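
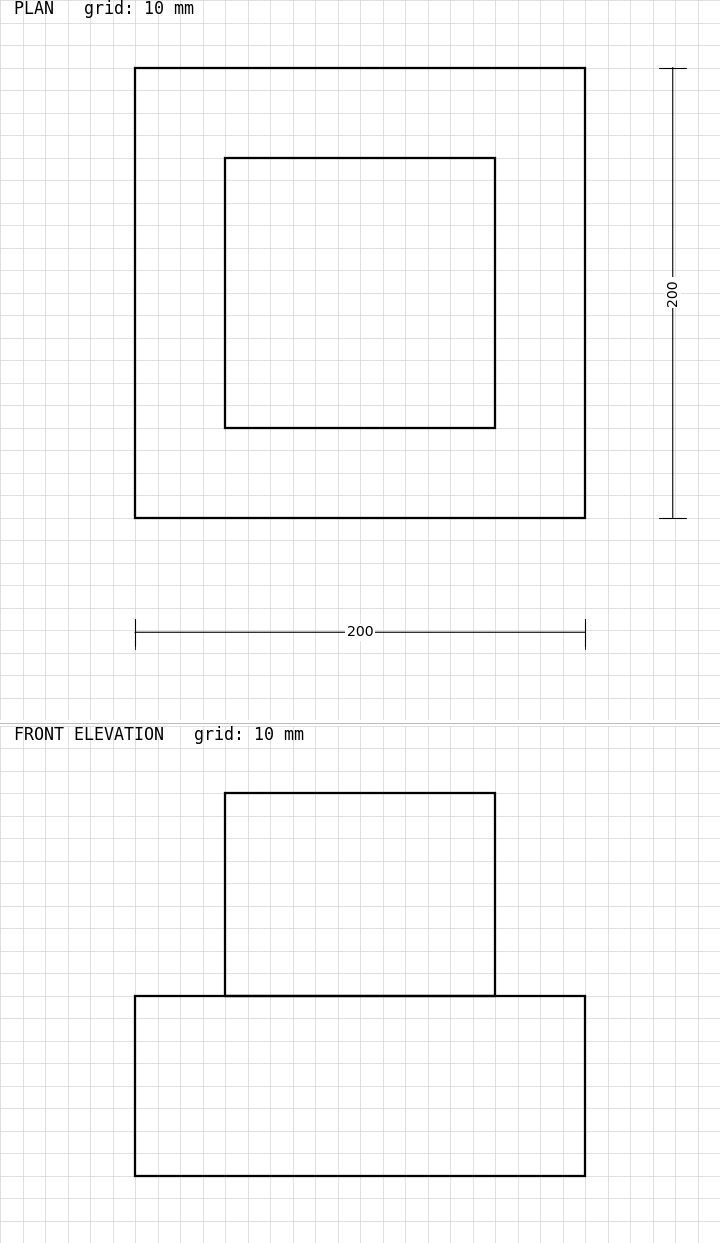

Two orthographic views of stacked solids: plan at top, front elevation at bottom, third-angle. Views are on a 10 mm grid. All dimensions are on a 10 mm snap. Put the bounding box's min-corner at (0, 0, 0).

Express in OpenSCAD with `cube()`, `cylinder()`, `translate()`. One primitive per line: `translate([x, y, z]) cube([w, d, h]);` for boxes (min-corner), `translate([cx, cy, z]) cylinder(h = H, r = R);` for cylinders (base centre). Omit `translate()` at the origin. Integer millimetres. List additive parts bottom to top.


cube([200, 200, 80]);
translate([40, 40, 80]) cube([120, 120, 90]);


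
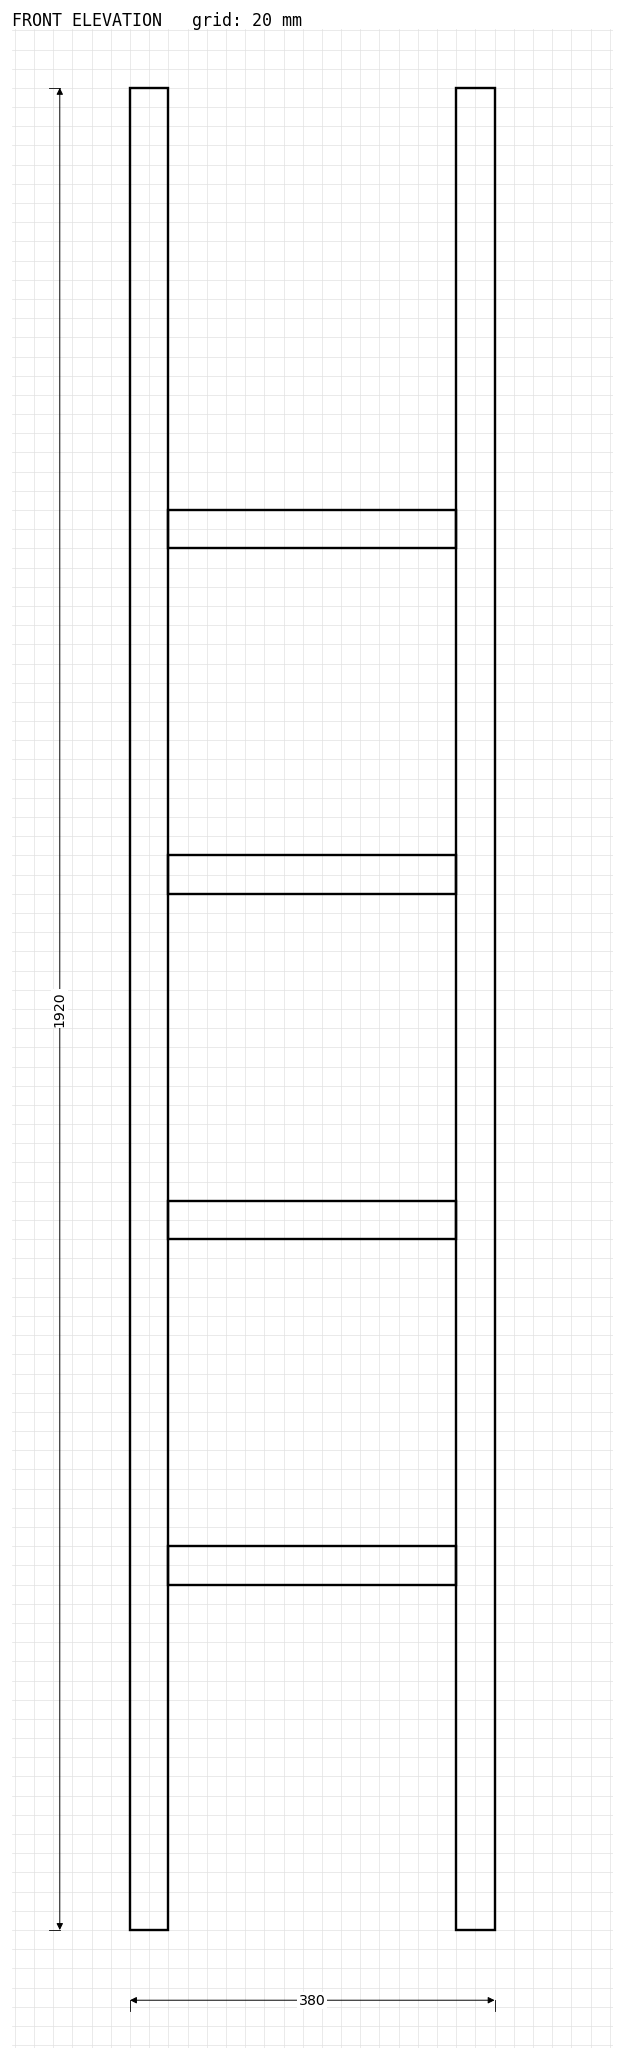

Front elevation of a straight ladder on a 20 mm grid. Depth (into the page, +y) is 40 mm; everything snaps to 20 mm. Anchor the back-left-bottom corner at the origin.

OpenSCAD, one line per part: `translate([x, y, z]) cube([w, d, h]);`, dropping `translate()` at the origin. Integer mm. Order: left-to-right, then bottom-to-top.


cube([40, 40, 1920]);
translate([40, 0, 360]) cube([300, 40, 40]);
translate([40, 0, 720]) cube([300, 40, 40]);
translate([40, 0, 1080]) cube([300, 40, 40]);
translate([40, 0, 1440]) cube([300, 40, 40]);
translate([340, 0, 0]) cube([40, 40, 1920]);


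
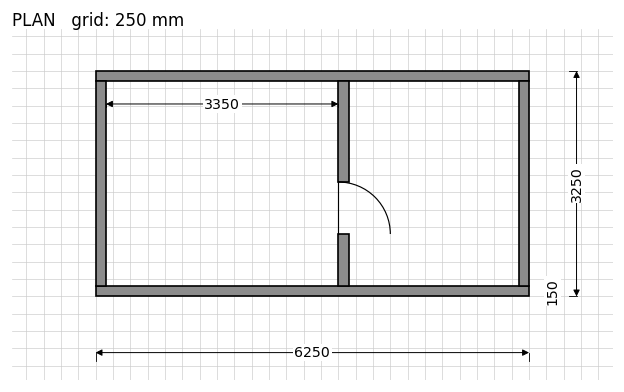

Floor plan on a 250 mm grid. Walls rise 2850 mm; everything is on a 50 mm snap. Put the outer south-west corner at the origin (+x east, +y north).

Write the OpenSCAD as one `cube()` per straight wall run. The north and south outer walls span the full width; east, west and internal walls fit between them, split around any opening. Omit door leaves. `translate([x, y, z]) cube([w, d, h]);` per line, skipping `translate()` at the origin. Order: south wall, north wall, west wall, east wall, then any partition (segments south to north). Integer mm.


cube([6250, 150, 2850]);
translate([0, 3100, 0]) cube([6250, 150, 2850]);
translate([0, 150, 0]) cube([150, 2950, 2850]);
translate([6100, 150, 0]) cube([150, 2950, 2850]);
translate([3500, 150, 0]) cube([150, 750, 2850]);
translate([3500, 1650, 0]) cube([150, 1450, 2850]);


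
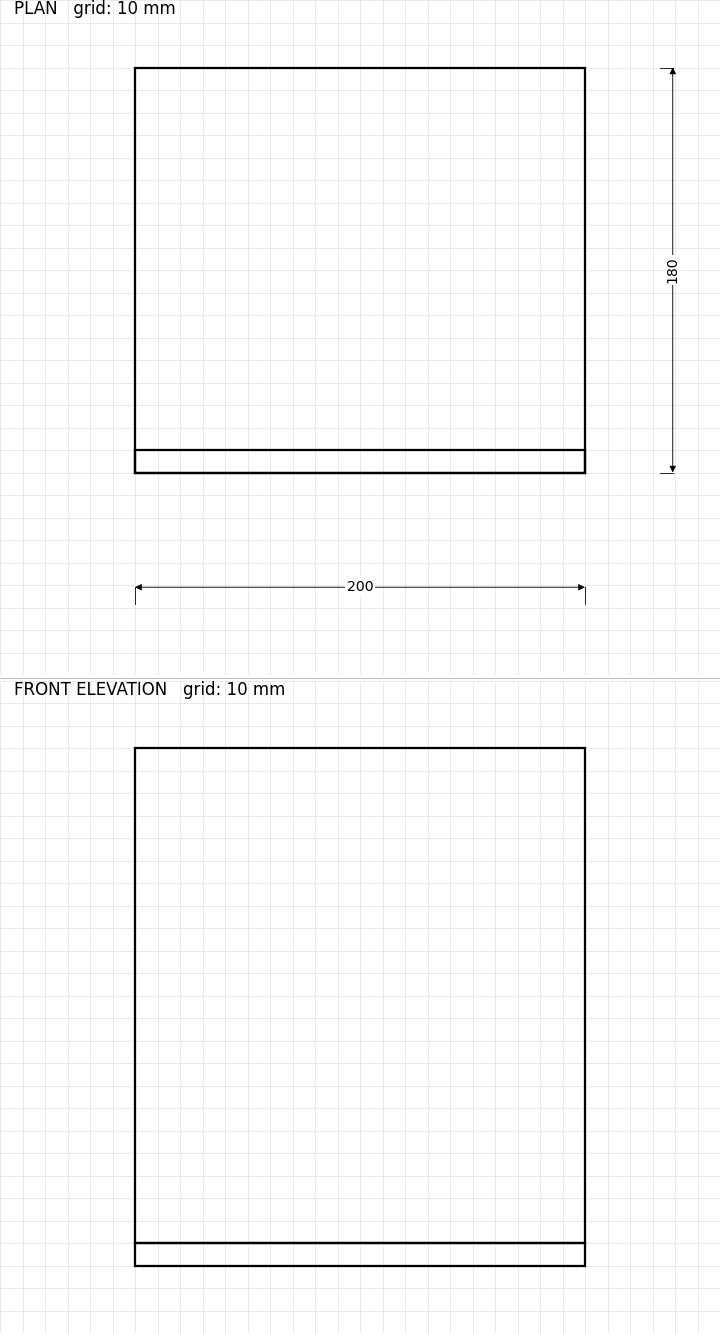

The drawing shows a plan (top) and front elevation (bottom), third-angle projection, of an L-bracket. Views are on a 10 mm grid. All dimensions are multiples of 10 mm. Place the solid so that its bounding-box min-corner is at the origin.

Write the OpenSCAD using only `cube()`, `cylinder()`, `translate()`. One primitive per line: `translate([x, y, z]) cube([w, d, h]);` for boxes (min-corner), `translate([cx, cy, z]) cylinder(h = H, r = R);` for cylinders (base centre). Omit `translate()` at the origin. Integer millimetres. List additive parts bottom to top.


cube([200, 180, 10]);
translate([0, 0, 10]) cube([200, 10, 220]);


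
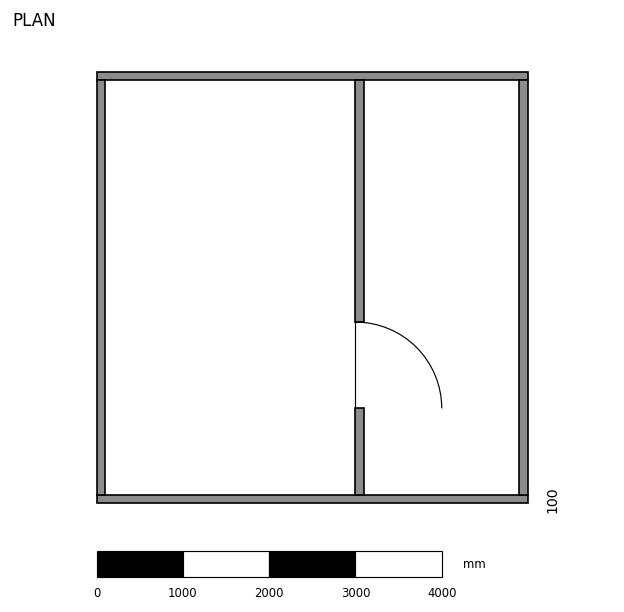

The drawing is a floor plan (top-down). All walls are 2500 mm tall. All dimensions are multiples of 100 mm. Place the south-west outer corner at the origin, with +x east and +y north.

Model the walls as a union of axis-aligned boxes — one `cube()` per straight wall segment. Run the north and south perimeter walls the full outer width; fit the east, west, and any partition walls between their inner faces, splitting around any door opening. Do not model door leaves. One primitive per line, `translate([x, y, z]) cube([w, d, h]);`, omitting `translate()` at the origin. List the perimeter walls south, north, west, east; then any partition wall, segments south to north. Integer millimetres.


cube([5000, 100, 2500]);
translate([0, 4900, 0]) cube([5000, 100, 2500]);
translate([0, 100, 0]) cube([100, 4800, 2500]);
translate([4900, 100, 0]) cube([100, 4800, 2500]);
translate([3000, 100, 0]) cube([100, 1000, 2500]);
translate([3000, 2100, 0]) cube([100, 2800, 2500]);


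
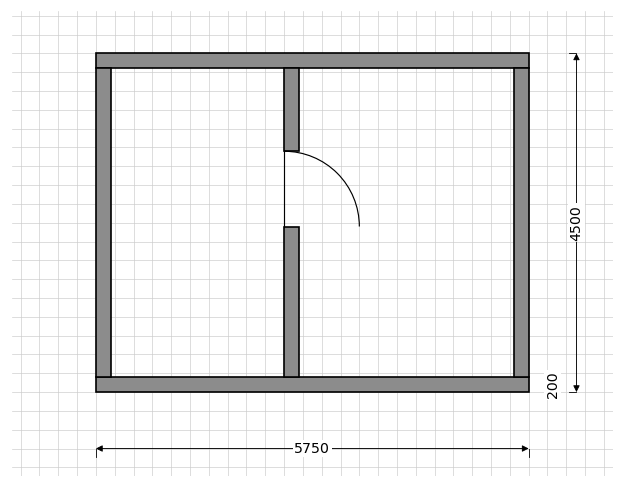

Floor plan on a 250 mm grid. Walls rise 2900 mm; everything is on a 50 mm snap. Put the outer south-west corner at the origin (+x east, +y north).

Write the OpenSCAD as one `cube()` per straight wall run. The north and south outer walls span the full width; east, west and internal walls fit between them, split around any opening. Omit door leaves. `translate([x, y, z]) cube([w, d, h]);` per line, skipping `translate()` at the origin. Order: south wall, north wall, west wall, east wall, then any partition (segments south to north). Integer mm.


cube([5750, 200, 2900]);
translate([0, 4300, 0]) cube([5750, 200, 2900]);
translate([0, 200, 0]) cube([200, 4100, 2900]);
translate([5550, 200, 0]) cube([200, 4100, 2900]);
translate([2500, 200, 0]) cube([200, 2000, 2900]);
translate([2500, 3200, 0]) cube([200, 1100, 2900]);


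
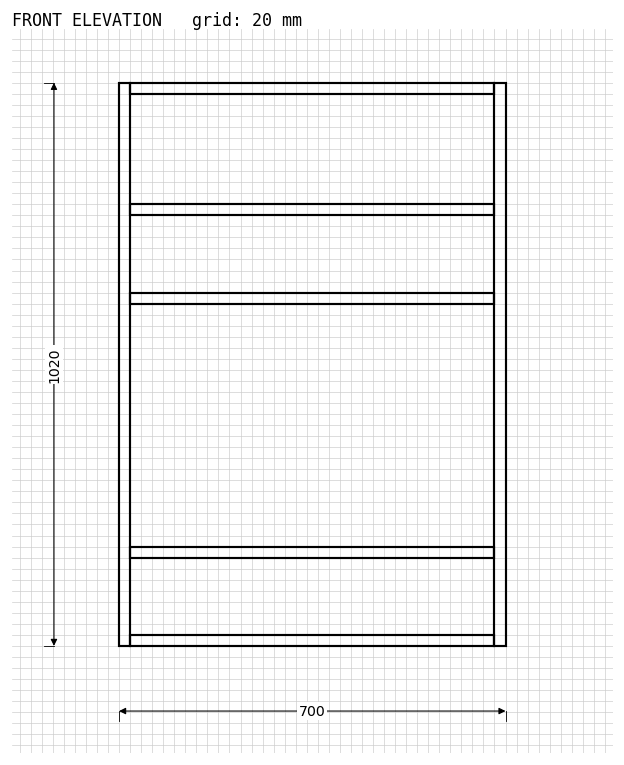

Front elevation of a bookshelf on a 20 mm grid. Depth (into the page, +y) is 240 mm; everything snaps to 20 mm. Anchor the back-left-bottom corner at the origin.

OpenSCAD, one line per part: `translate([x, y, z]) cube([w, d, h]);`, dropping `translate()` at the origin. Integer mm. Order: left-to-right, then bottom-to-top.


cube([20, 240, 1020]);
translate([20, 0, 0]) cube([660, 240, 20]);
translate([20, 0, 160]) cube([660, 240, 20]);
translate([20, 0, 620]) cube([660, 240, 20]);
translate([20, 0, 780]) cube([660, 240, 20]);
translate([20, 0, 1000]) cube([660, 240, 20]);
translate([680, 0, 0]) cube([20, 240, 1020]);


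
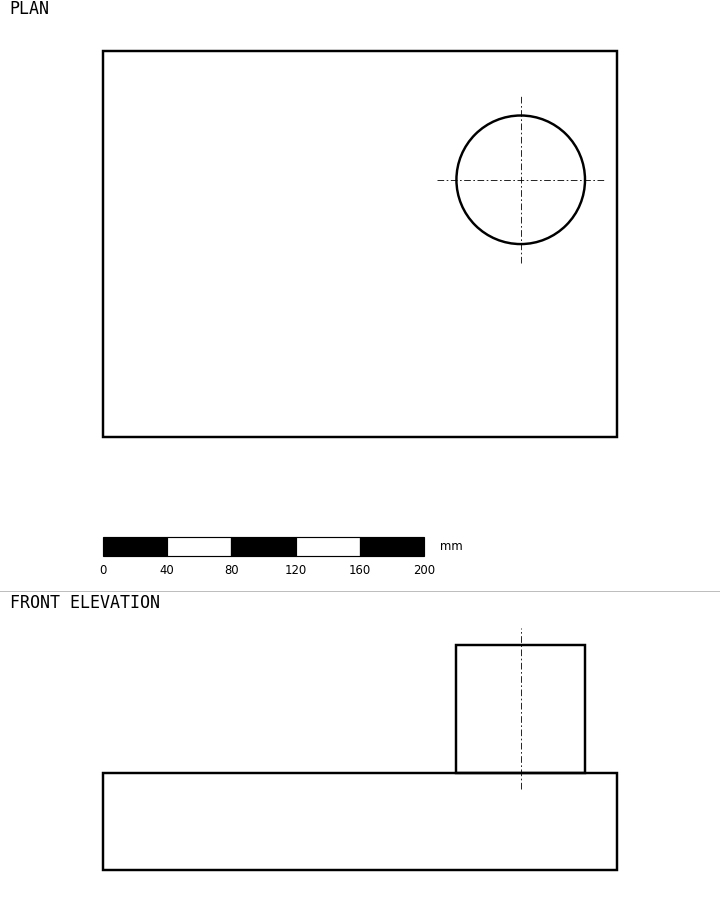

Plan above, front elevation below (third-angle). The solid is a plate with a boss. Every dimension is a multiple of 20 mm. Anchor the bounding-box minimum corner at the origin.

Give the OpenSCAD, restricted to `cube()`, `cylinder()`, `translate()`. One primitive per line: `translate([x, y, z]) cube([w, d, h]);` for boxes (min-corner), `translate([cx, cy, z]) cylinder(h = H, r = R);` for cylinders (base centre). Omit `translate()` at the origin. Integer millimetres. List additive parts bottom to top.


cube([320, 240, 60]);
translate([260, 160, 60]) cylinder(h = 80, r = 40);


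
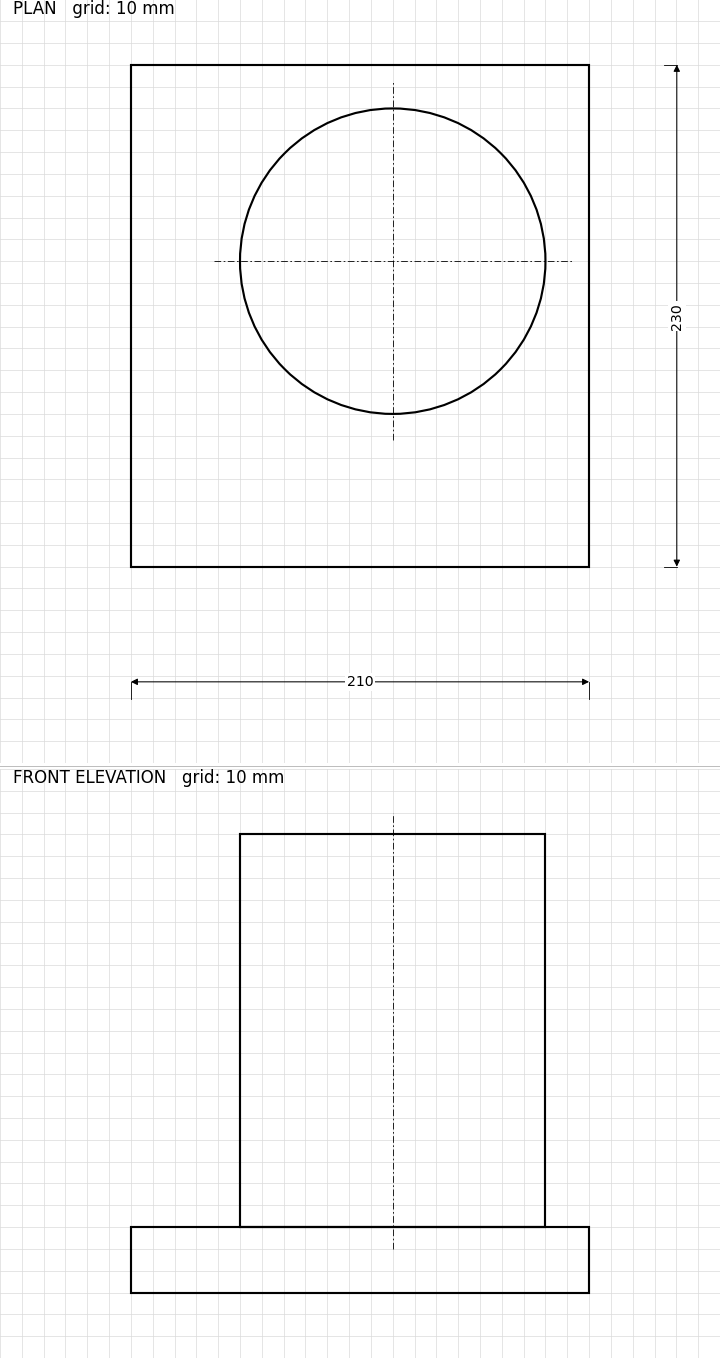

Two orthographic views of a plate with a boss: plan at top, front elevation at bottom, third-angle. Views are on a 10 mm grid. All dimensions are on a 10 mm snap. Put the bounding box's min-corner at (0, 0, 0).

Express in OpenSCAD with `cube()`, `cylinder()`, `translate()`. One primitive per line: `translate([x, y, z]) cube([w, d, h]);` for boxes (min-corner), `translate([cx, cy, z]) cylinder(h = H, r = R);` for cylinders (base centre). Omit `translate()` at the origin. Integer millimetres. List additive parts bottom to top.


cube([210, 230, 30]);
translate([120, 140, 30]) cylinder(h = 180, r = 70);


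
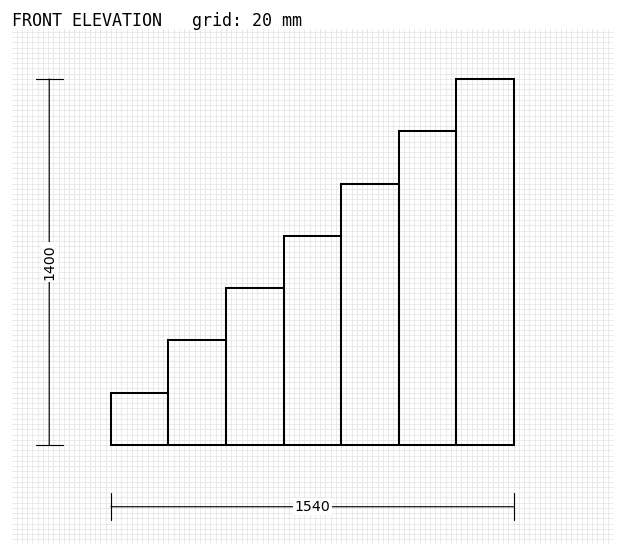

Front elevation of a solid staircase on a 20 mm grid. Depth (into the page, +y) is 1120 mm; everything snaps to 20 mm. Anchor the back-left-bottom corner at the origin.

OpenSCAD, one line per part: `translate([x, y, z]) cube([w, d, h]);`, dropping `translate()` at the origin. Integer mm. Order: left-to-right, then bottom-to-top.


cube([220, 1120, 200]);
translate([220, 0, 0]) cube([220, 1120, 400]);
translate([440, 0, 0]) cube([220, 1120, 600]);
translate([660, 0, 0]) cube([220, 1120, 800]);
translate([880, 0, 0]) cube([220, 1120, 1000]);
translate([1100, 0, 0]) cube([220, 1120, 1200]);
translate([1320, 0, 0]) cube([220, 1120, 1400]);


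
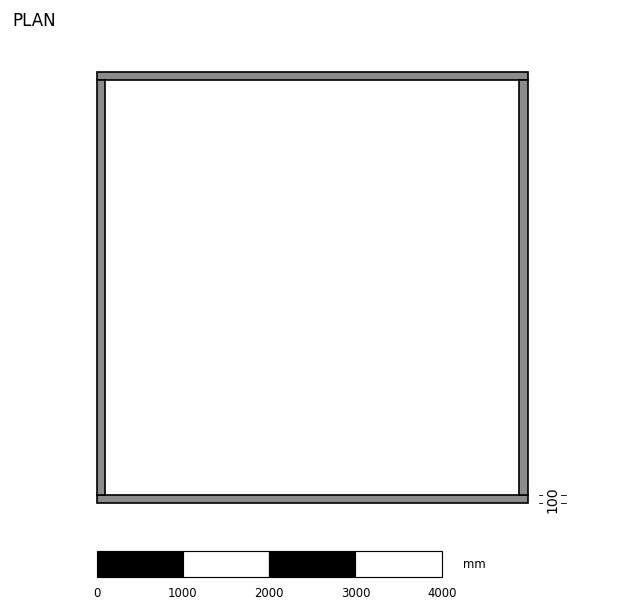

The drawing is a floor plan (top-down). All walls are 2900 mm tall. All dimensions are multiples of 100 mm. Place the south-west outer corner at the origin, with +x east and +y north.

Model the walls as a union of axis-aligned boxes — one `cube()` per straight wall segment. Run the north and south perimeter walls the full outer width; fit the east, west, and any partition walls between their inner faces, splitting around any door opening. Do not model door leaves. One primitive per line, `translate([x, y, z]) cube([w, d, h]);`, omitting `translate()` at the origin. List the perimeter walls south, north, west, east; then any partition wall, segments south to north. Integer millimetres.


cube([5000, 100, 2900]);
translate([0, 4900, 0]) cube([5000, 100, 2900]);
translate([0, 100, 0]) cube([100, 4800, 2900]);
translate([4900, 100, 0]) cube([100, 4800, 2900]);


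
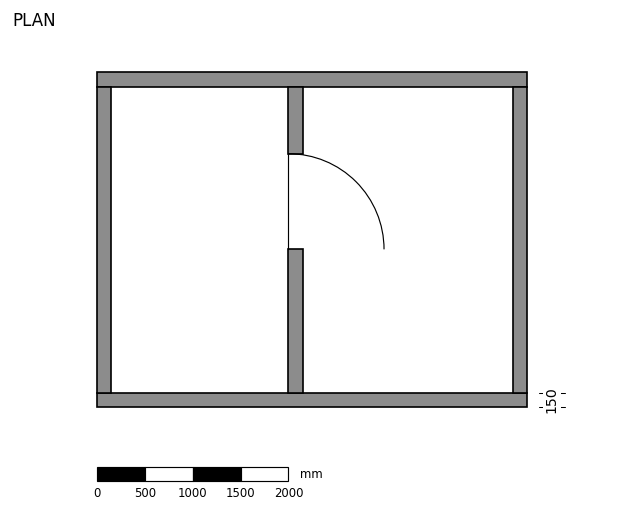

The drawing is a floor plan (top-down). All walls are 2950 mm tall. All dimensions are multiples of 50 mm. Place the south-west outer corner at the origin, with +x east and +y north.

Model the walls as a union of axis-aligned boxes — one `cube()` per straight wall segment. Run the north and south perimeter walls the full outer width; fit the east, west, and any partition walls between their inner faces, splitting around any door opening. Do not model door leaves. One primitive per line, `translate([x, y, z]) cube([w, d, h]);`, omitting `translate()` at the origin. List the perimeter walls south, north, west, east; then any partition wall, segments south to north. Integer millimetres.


cube([4500, 150, 2950]);
translate([0, 3350, 0]) cube([4500, 150, 2950]);
translate([0, 150, 0]) cube([150, 3200, 2950]);
translate([4350, 150, 0]) cube([150, 3200, 2950]);
translate([2000, 150, 0]) cube([150, 1500, 2950]);
translate([2000, 2650, 0]) cube([150, 700, 2950]);


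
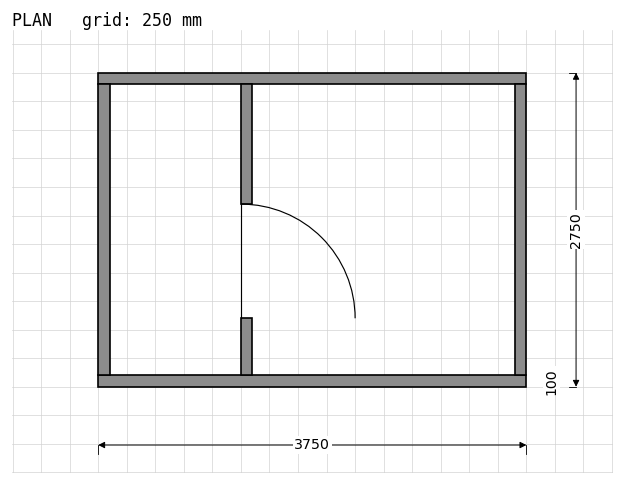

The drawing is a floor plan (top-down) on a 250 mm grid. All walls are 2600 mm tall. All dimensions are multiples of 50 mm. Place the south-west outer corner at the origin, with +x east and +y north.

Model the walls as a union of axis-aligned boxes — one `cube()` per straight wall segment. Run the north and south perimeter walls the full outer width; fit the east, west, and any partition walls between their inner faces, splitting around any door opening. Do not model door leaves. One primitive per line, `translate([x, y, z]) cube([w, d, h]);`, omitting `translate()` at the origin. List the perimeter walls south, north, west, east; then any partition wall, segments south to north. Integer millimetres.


cube([3750, 100, 2600]);
translate([0, 2650, 0]) cube([3750, 100, 2600]);
translate([0, 100, 0]) cube([100, 2550, 2600]);
translate([3650, 100, 0]) cube([100, 2550, 2600]);
translate([1250, 100, 0]) cube([100, 500, 2600]);
translate([1250, 1600, 0]) cube([100, 1050, 2600]);


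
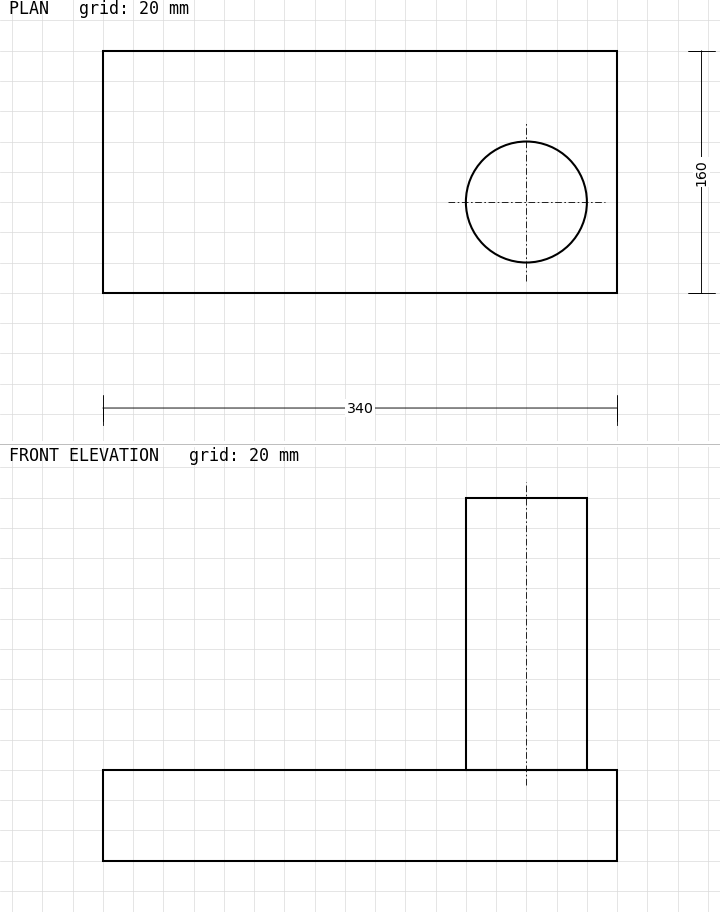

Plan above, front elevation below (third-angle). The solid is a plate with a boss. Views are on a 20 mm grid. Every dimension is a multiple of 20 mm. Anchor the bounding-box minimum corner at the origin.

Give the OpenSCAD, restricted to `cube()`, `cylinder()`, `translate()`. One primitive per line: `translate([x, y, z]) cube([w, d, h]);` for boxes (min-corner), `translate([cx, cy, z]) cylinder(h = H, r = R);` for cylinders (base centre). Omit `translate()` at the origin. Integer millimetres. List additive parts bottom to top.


cube([340, 160, 60]);
translate([280, 60, 60]) cylinder(h = 180, r = 40);


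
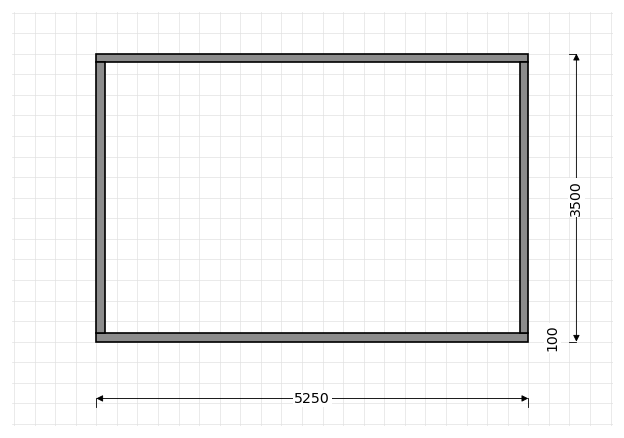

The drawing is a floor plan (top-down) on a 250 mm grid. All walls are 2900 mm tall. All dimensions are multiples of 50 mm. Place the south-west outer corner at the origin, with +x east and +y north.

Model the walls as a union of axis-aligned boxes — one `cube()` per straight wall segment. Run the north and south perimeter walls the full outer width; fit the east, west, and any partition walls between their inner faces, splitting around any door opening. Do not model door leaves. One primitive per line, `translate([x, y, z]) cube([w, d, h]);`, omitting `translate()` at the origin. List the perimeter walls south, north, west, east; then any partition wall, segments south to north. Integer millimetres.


cube([5250, 100, 2900]);
translate([0, 3400, 0]) cube([5250, 100, 2900]);
translate([0, 100, 0]) cube([100, 3300, 2900]);
translate([5150, 100, 0]) cube([100, 3300, 2900]);


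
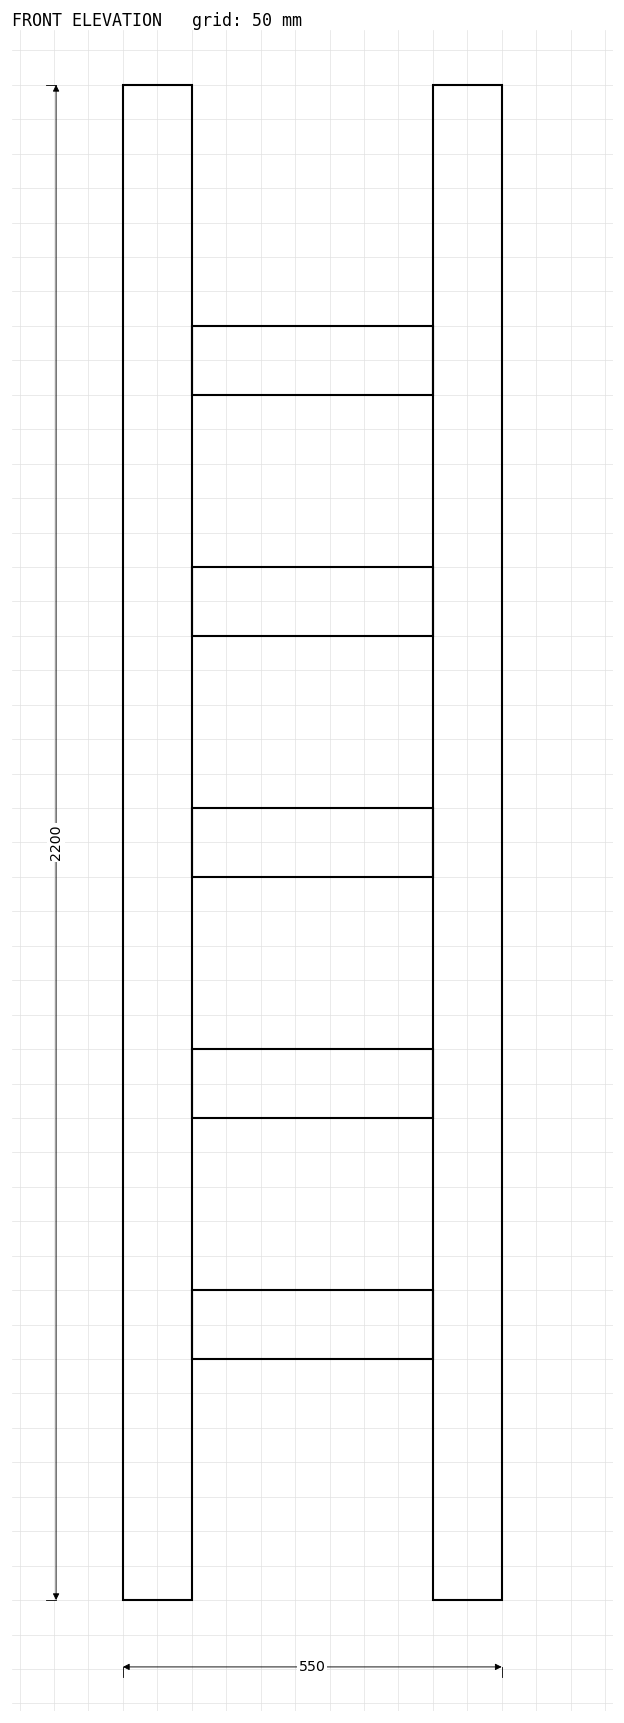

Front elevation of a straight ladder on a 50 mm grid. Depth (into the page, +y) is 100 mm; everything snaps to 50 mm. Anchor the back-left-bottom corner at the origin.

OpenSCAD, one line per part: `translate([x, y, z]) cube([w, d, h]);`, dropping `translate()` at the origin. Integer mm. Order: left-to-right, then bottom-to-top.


cube([100, 100, 2200]);
translate([100, 0, 350]) cube([350, 100, 100]);
translate([100, 0, 700]) cube([350, 100, 100]);
translate([100, 0, 1050]) cube([350, 100, 100]);
translate([100, 0, 1400]) cube([350, 100, 100]);
translate([100, 0, 1750]) cube([350, 100, 100]);
translate([450, 0, 0]) cube([100, 100, 2200]);


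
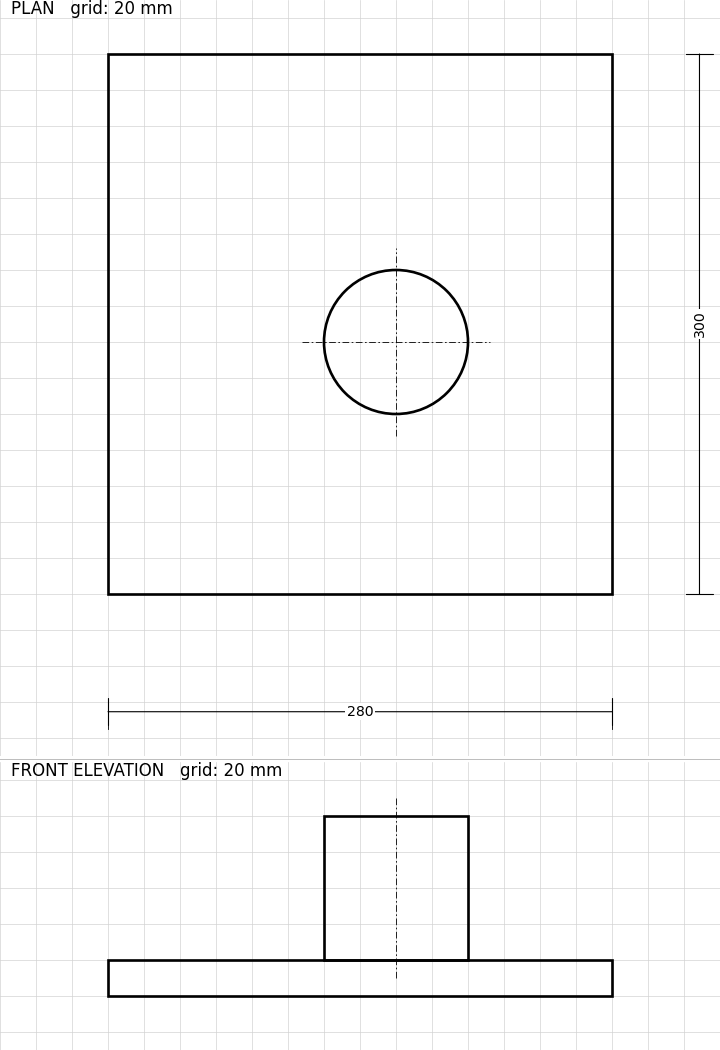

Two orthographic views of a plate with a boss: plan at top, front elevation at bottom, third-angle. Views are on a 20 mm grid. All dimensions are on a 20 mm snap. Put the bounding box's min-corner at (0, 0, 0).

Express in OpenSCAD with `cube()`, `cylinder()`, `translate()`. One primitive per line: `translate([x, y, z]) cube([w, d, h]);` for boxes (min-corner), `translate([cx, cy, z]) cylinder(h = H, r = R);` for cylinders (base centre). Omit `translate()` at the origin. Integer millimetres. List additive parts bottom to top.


cube([280, 300, 20]);
translate([160, 140, 20]) cylinder(h = 80, r = 40);


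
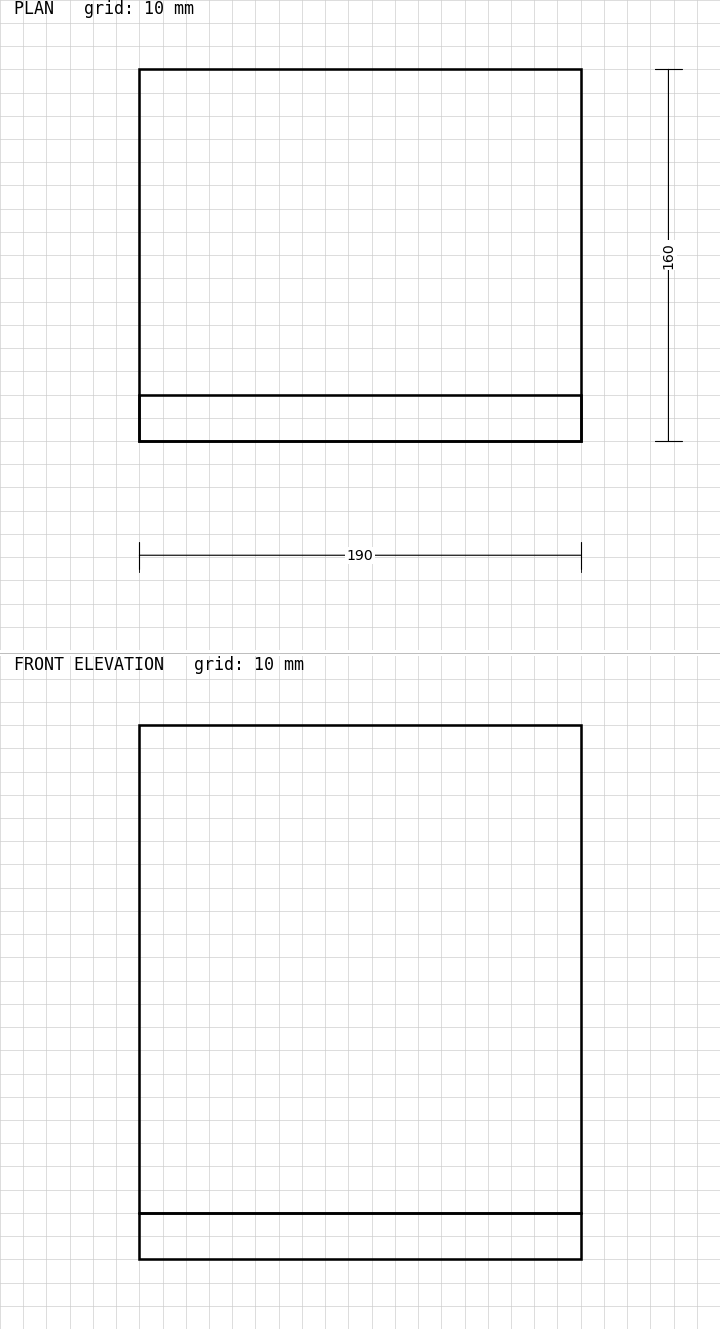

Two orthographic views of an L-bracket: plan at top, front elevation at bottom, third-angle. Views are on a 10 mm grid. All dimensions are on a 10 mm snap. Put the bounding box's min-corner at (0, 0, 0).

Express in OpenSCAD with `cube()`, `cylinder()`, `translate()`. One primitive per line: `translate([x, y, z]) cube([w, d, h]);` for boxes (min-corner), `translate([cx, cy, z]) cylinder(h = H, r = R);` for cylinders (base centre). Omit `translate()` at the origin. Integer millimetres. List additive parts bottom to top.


cube([190, 160, 20]);
translate([0, 0, 20]) cube([190, 20, 210]);


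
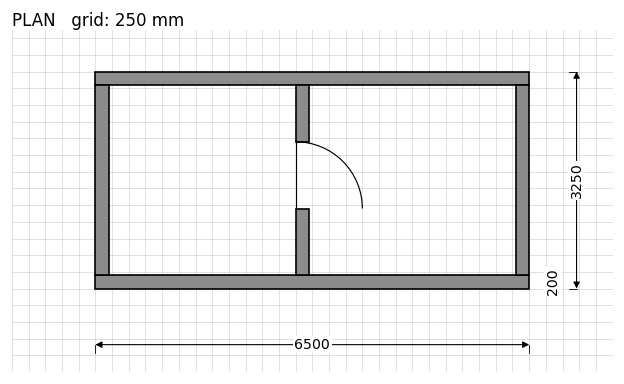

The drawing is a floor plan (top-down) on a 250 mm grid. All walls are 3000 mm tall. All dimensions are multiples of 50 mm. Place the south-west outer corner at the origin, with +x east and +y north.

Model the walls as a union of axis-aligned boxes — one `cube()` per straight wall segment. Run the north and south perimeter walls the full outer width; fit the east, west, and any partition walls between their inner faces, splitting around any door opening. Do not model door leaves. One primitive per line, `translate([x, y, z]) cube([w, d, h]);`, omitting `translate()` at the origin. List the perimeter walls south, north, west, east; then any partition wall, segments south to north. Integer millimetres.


cube([6500, 200, 3000]);
translate([0, 3050, 0]) cube([6500, 200, 3000]);
translate([0, 200, 0]) cube([200, 2850, 3000]);
translate([6300, 200, 0]) cube([200, 2850, 3000]);
translate([3000, 200, 0]) cube([200, 1000, 3000]);
translate([3000, 2200, 0]) cube([200, 850, 3000]);


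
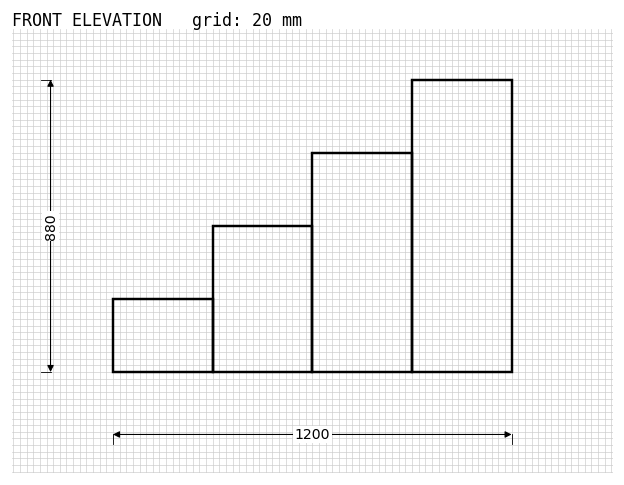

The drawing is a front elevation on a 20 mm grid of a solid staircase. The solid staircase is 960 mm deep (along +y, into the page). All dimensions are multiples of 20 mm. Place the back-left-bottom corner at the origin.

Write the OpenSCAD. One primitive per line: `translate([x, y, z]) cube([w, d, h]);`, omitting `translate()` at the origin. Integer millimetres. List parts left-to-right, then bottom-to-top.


cube([300, 960, 220]);
translate([300, 0, 0]) cube([300, 960, 440]);
translate([600, 0, 0]) cube([300, 960, 660]);
translate([900, 0, 0]) cube([300, 960, 880]);


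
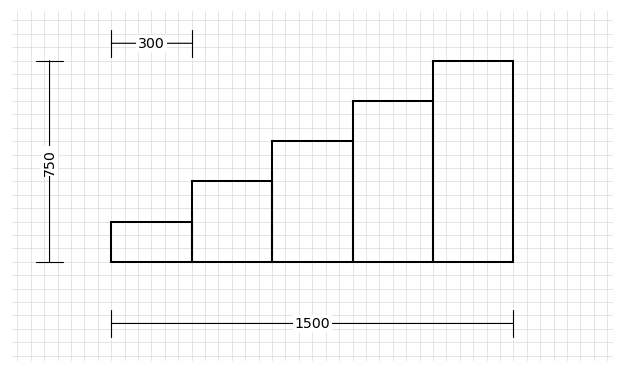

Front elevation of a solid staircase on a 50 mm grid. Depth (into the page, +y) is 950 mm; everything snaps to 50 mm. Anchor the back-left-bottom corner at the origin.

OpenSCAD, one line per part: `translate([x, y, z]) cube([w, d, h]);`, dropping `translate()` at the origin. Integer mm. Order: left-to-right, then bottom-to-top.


cube([300, 950, 150]);
translate([300, 0, 0]) cube([300, 950, 300]);
translate([600, 0, 0]) cube([300, 950, 450]);
translate([900, 0, 0]) cube([300, 950, 600]);
translate([1200, 0, 0]) cube([300, 950, 750]);


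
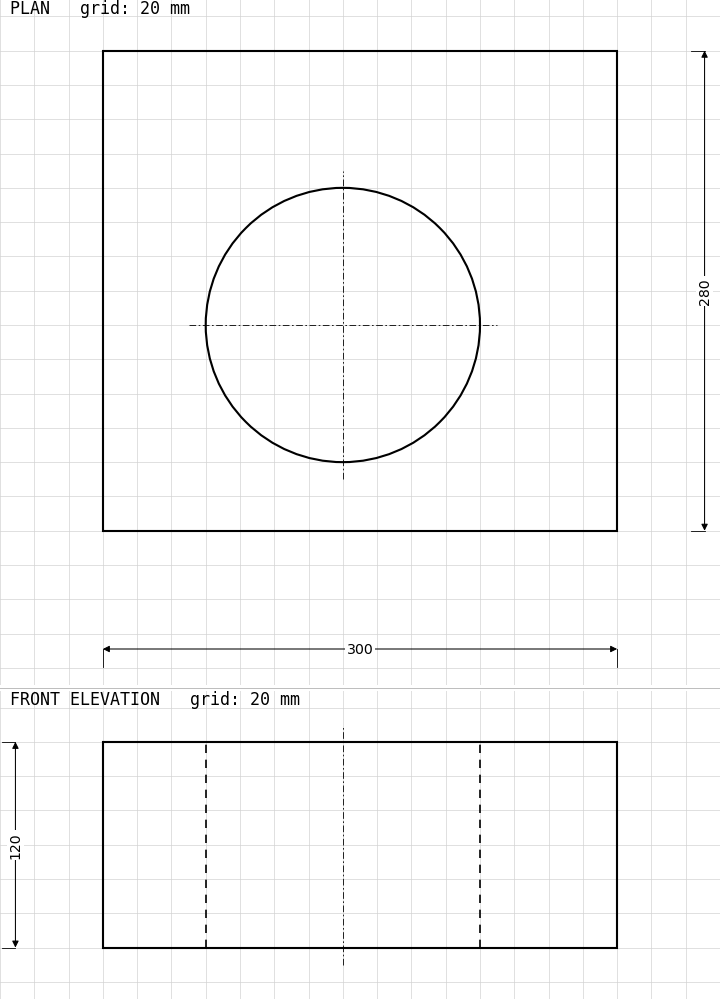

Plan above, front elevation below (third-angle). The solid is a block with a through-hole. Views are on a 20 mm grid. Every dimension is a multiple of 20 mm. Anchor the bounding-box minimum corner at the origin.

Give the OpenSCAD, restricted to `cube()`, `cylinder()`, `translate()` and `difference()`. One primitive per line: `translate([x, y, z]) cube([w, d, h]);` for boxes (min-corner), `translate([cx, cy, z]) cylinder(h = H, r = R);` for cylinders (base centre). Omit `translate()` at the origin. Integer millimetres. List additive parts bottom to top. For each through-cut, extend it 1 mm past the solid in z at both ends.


difference() {
  cube([300, 280, 120]);
  translate([140, 120, -1]) cylinder(h = 122, r = 80);
}


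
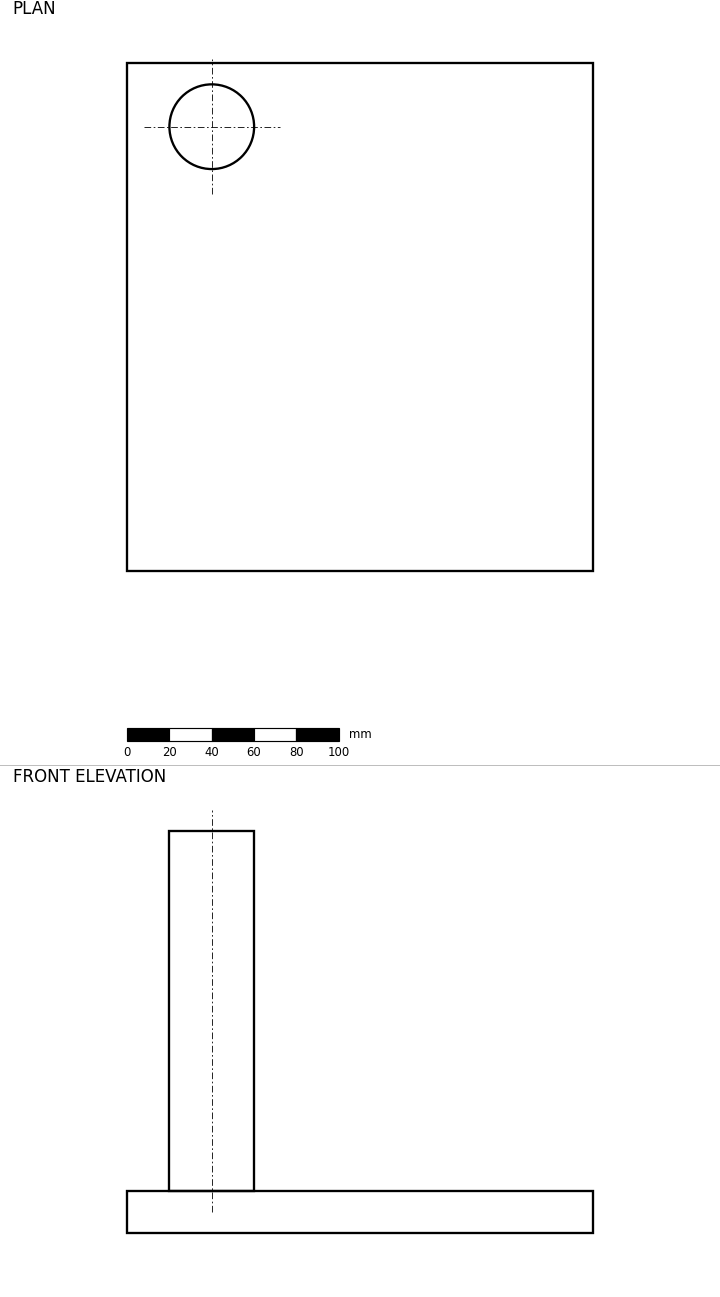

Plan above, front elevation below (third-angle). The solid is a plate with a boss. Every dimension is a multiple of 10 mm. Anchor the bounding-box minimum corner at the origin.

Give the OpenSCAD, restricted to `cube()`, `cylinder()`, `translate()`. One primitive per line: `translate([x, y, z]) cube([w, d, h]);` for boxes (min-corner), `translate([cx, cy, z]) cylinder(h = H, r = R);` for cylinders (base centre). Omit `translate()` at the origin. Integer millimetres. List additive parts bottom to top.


cube([220, 240, 20]);
translate([40, 210, 20]) cylinder(h = 170, r = 20);


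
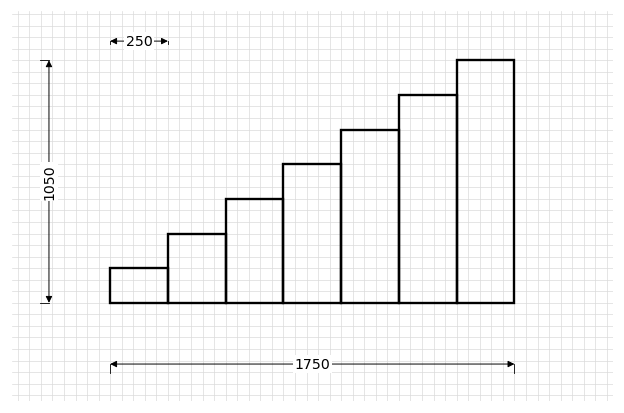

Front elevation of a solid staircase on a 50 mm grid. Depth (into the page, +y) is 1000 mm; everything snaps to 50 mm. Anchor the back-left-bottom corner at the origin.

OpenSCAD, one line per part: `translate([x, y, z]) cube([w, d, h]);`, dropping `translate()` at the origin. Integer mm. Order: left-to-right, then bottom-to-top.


cube([250, 1000, 150]);
translate([250, 0, 0]) cube([250, 1000, 300]);
translate([500, 0, 0]) cube([250, 1000, 450]);
translate([750, 0, 0]) cube([250, 1000, 600]);
translate([1000, 0, 0]) cube([250, 1000, 750]);
translate([1250, 0, 0]) cube([250, 1000, 900]);
translate([1500, 0, 0]) cube([250, 1000, 1050]);


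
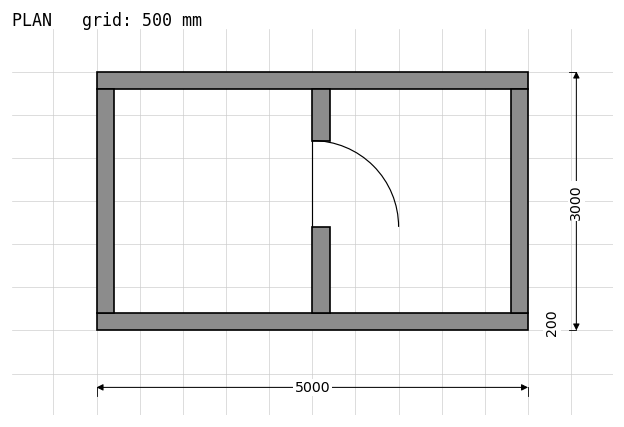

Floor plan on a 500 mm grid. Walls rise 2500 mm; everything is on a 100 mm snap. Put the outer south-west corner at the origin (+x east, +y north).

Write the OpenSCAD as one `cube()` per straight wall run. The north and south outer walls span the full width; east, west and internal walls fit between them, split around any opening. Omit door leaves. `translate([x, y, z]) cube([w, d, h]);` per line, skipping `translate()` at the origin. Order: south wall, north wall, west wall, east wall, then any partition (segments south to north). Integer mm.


cube([5000, 200, 2500]);
translate([0, 2800, 0]) cube([5000, 200, 2500]);
translate([0, 200, 0]) cube([200, 2600, 2500]);
translate([4800, 200, 0]) cube([200, 2600, 2500]);
translate([2500, 200, 0]) cube([200, 1000, 2500]);
translate([2500, 2200, 0]) cube([200, 600, 2500]);


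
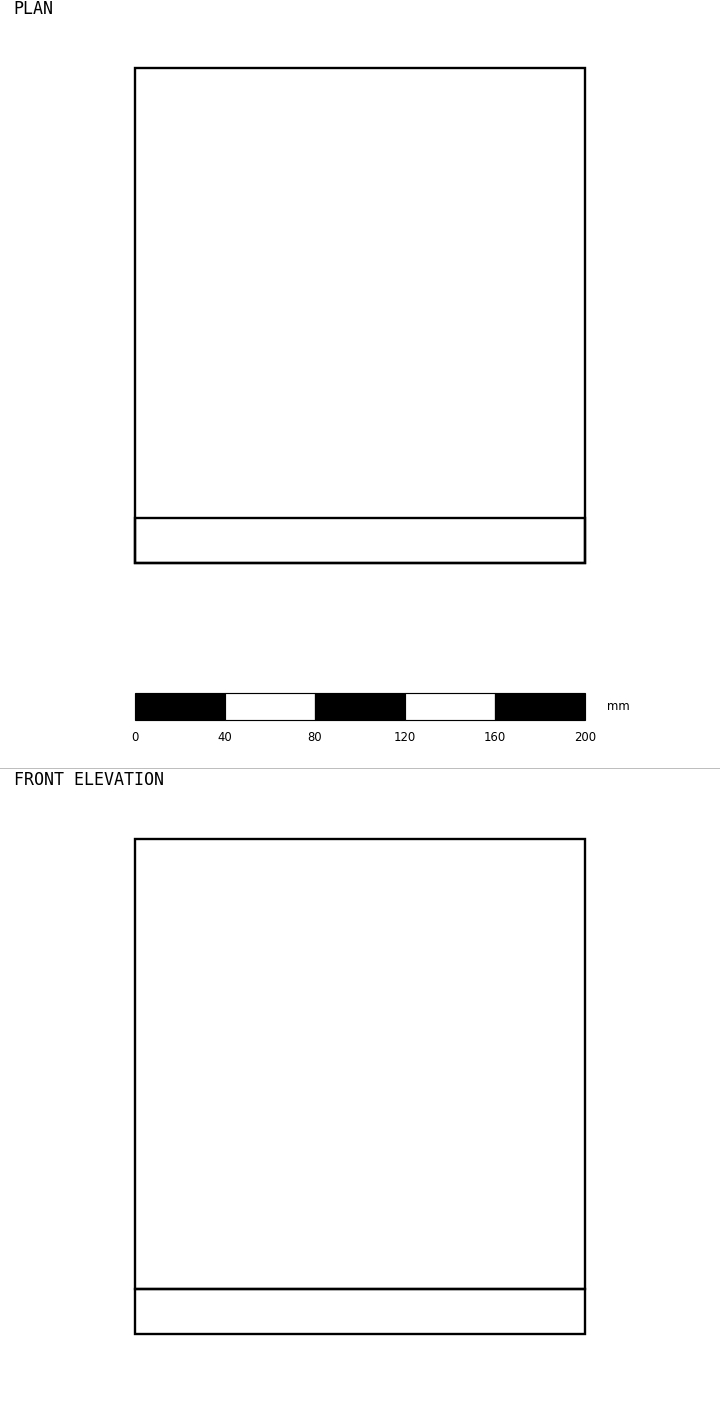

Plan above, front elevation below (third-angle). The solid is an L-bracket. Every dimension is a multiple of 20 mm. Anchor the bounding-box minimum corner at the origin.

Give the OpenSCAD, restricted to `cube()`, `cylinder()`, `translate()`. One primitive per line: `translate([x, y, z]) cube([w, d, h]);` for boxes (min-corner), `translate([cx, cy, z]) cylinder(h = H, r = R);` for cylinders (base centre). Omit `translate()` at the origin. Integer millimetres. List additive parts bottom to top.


cube([200, 220, 20]);
translate([0, 0, 20]) cube([200, 20, 200]);


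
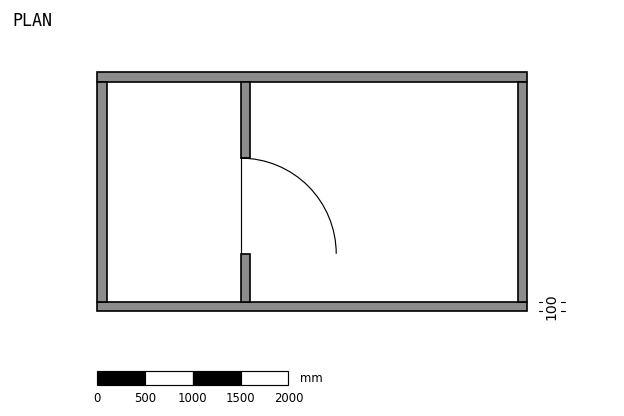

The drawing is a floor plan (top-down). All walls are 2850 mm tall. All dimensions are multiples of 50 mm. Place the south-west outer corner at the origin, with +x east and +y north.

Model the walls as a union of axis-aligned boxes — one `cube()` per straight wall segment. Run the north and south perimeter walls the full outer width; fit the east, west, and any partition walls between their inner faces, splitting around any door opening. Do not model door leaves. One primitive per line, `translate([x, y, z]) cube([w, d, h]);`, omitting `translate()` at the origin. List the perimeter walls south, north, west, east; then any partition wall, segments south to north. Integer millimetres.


cube([4500, 100, 2850]);
translate([0, 2400, 0]) cube([4500, 100, 2850]);
translate([0, 100, 0]) cube([100, 2300, 2850]);
translate([4400, 100, 0]) cube([100, 2300, 2850]);
translate([1500, 100, 0]) cube([100, 500, 2850]);
translate([1500, 1600, 0]) cube([100, 800, 2850]);


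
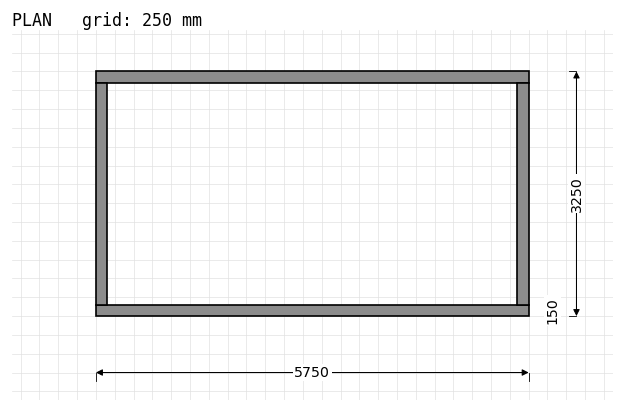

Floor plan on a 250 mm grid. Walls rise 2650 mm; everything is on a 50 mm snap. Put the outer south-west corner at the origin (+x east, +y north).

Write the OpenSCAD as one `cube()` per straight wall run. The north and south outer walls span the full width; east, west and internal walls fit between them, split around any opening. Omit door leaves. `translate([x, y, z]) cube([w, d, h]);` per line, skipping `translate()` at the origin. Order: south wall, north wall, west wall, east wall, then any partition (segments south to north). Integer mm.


cube([5750, 150, 2650]);
translate([0, 3100, 0]) cube([5750, 150, 2650]);
translate([0, 150, 0]) cube([150, 2950, 2650]);
translate([5600, 150, 0]) cube([150, 2950, 2650]);


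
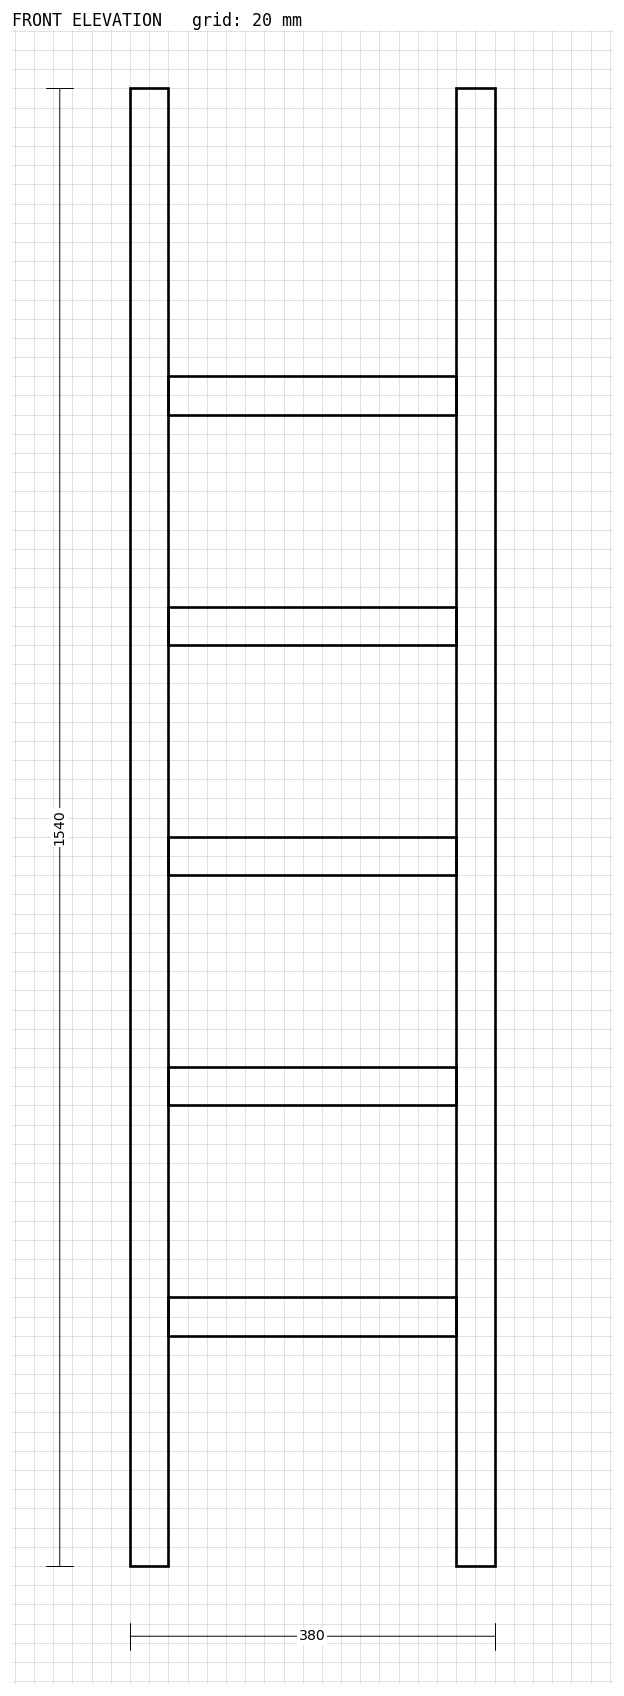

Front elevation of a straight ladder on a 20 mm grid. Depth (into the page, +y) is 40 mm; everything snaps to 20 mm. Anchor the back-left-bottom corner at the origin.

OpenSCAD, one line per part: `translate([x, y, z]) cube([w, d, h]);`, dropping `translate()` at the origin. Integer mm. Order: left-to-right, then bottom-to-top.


cube([40, 40, 1540]);
translate([40, 0, 240]) cube([300, 40, 40]);
translate([40, 0, 480]) cube([300, 40, 40]);
translate([40, 0, 720]) cube([300, 40, 40]);
translate([40, 0, 960]) cube([300, 40, 40]);
translate([40, 0, 1200]) cube([300, 40, 40]);
translate([340, 0, 0]) cube([40, 40, 1540]);


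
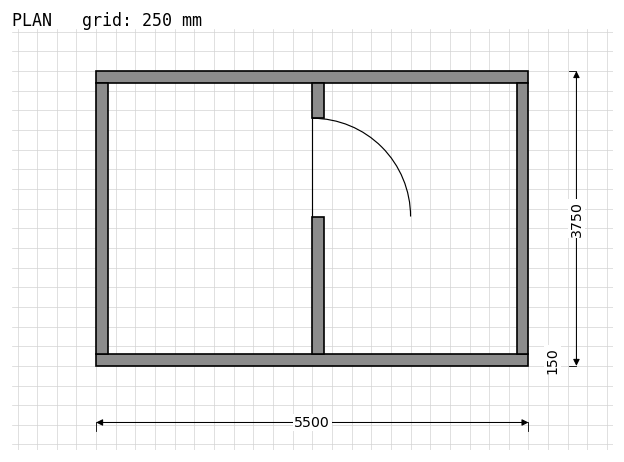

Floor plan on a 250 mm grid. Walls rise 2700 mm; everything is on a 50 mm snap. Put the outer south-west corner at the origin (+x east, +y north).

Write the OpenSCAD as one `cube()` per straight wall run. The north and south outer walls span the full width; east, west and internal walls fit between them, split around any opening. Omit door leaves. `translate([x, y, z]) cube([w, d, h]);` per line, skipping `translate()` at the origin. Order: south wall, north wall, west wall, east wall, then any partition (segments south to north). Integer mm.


cube([5500, 150, 2700]);
translate([0, 3600, 0]) cube([5500, 150, 2700]);
translate([0, 150, 0]) cube([150, 3450, 2700]);
translate([5350, 150, 0]) cube([150, 3450, 2700]);
translate([2750, 150, 0]) cube([150, 1750, 2700]);
translate([2750, 3150, 0]) cube([150, 450, 2700]);


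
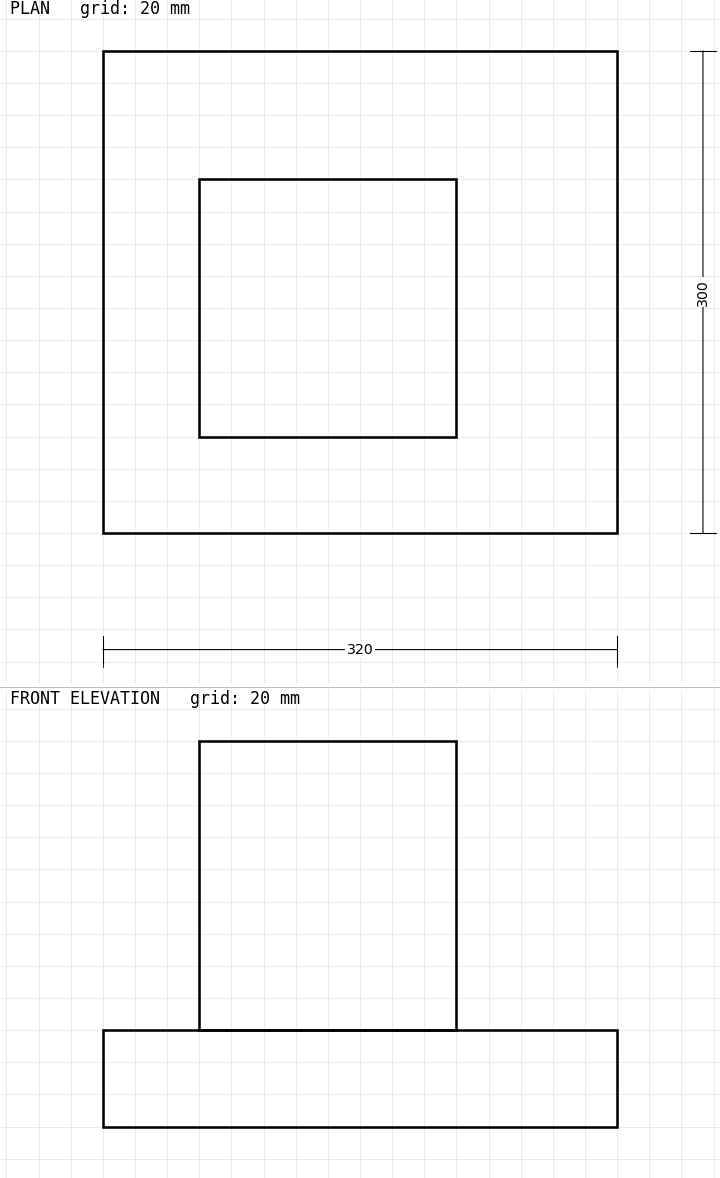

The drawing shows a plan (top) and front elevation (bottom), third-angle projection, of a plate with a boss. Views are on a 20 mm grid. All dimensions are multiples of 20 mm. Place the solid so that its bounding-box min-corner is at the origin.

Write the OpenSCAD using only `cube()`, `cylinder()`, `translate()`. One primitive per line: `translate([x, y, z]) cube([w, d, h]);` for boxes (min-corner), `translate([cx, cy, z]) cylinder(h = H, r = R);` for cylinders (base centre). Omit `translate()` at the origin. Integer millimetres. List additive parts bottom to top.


cube([320, 300, 60]);
translate([60, 60, 60]) cube([160, 160, 180]);


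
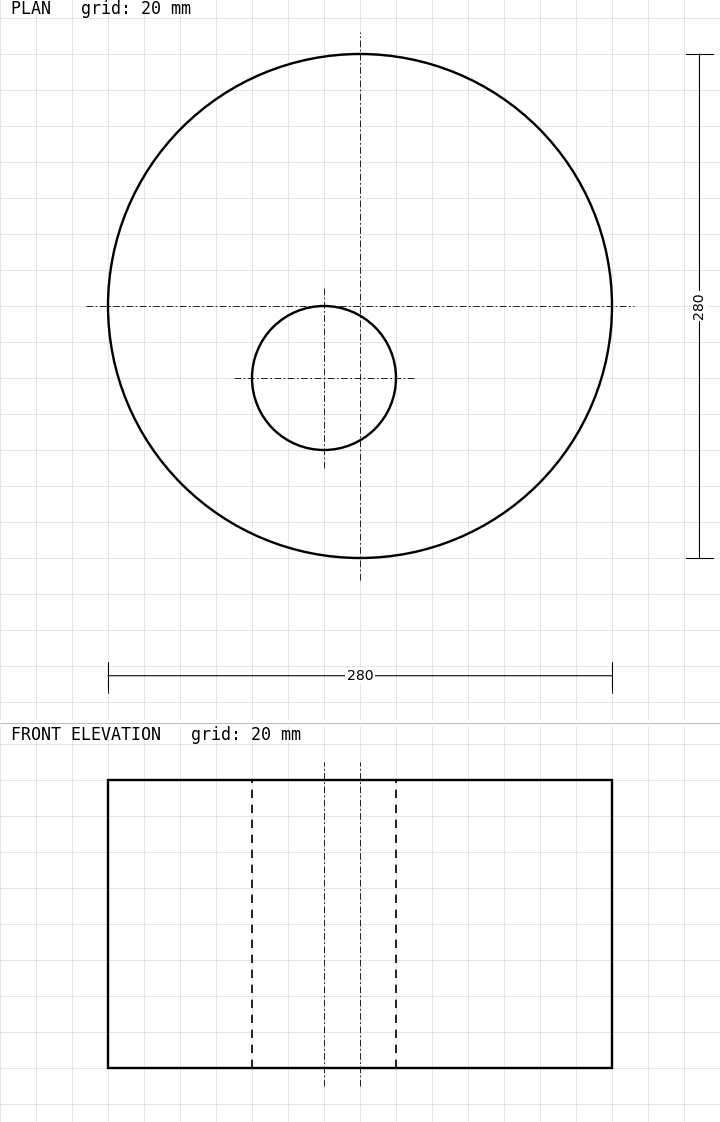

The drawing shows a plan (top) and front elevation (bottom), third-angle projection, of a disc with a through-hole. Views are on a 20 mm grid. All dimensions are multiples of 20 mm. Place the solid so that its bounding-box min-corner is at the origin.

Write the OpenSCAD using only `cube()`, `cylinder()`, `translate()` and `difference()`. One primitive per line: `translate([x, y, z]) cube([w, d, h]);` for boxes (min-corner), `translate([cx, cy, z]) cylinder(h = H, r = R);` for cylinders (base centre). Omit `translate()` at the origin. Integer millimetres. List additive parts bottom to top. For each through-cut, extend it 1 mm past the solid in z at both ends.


difference() {
  translate([140, 140, 0]) cylinder(h = 160, r = 140);
  translate([120, 100, -1]) cylinder(h = 162, r = 40);
}


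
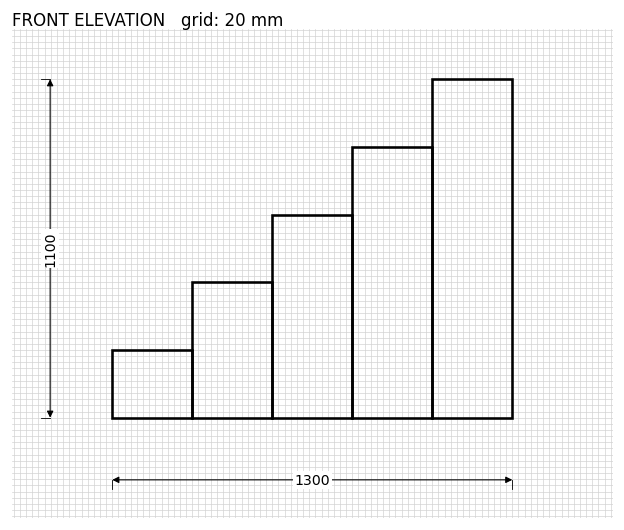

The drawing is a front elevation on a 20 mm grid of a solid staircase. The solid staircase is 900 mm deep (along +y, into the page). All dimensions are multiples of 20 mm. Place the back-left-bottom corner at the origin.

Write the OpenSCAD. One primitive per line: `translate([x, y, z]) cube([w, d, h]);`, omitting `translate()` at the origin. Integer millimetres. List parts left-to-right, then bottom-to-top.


cube([260, 900, 220]);
translate([260, 0, 0]) cube([260, 900, 440]);
translate([520, 0, 0]) cube([260, 900, 660]);
translate([780, 0, 0]) cube([260, 900, 880]);
translate([1040, 0, 0]) cube([260, 900, 1100]);


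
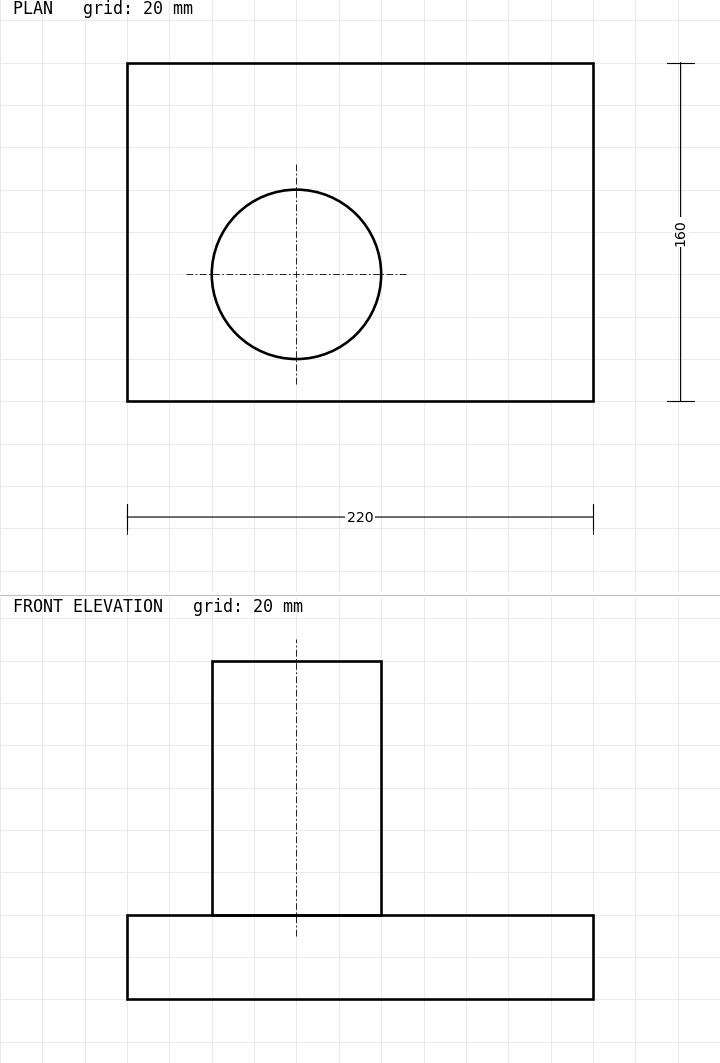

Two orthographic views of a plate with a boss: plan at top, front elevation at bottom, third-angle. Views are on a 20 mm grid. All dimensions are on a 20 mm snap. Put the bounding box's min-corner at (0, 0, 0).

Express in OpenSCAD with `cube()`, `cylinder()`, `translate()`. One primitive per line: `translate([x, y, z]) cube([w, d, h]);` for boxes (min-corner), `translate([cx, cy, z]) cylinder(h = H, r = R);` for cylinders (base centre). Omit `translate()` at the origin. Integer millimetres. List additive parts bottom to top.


cube([220, 160, 40]);
translate([80, 60, 40]) cylinder(h = 120, r = 40);


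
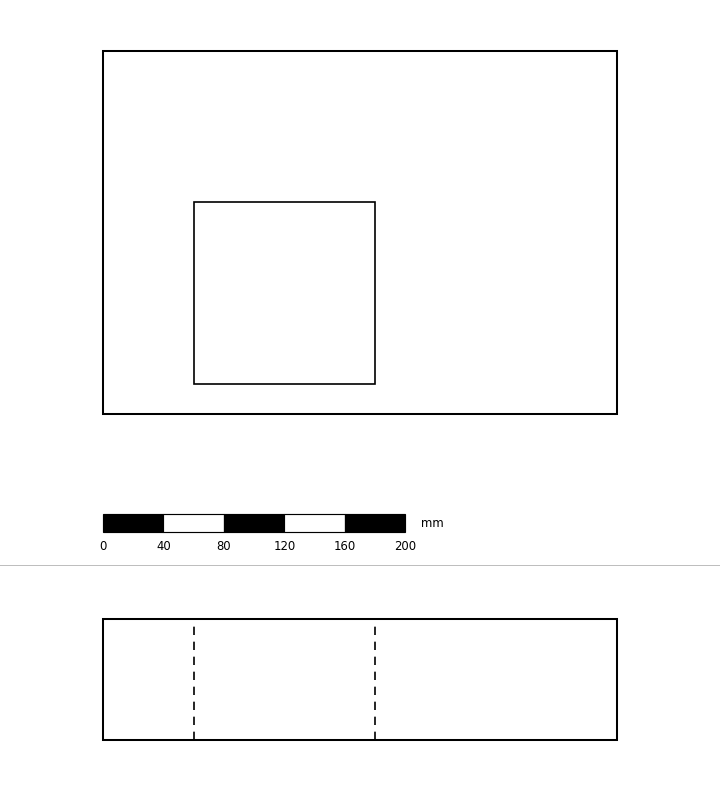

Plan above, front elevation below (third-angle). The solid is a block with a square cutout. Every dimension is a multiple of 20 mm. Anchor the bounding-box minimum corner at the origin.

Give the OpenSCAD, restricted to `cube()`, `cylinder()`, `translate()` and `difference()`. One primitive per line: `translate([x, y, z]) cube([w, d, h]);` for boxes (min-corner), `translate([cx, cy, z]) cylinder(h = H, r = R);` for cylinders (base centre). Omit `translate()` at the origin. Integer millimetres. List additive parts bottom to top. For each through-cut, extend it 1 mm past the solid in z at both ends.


difference() {
  cube([340, 240, 80]);
  translate([60, 20, -1]) cube([120, 120, 82]);
}


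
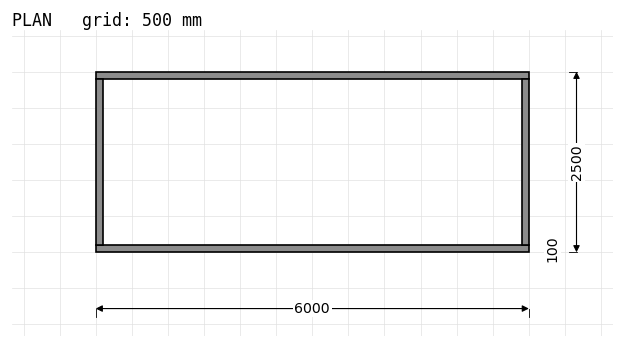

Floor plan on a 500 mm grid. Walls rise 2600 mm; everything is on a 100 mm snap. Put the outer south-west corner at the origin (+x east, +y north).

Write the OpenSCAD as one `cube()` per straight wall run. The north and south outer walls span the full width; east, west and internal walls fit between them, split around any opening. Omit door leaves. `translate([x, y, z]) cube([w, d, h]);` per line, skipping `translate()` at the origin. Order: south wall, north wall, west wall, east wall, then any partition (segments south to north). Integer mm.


cube([6000, 100, 2600]);
translate([0, 2400, 0]) cube([6000, 100, 2600]);
translate([0, 100, 0]) cube([100, 2300, 2600]);
translate([5900, 100, 0]) cube([100, 2300, 2600]);


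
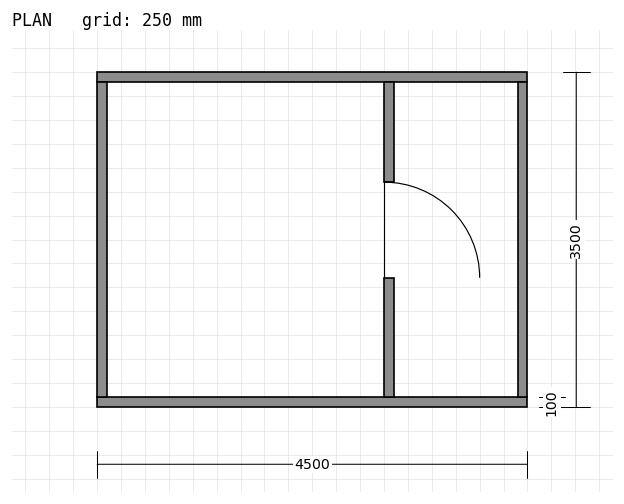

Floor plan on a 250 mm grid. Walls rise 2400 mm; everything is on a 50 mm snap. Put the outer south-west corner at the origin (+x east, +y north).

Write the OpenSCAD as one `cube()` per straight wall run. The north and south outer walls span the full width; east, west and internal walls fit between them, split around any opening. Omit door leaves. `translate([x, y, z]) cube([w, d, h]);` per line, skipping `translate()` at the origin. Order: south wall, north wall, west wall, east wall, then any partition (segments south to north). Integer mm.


cube([4500, 100, 2400]);
translate([0, 3400, 0]) cube([4500, 100, 2400]);
translate([0, 100, 0]) cube([100, 3300, 2400]);
translate([4400, 100, 0]) cube([100, 3300, 2400]);
translate([3000, 100, 0]) cube([100, 1250, 2400]);
translate([3000, 2350, 0]) cube([100, 1050, 2400]);


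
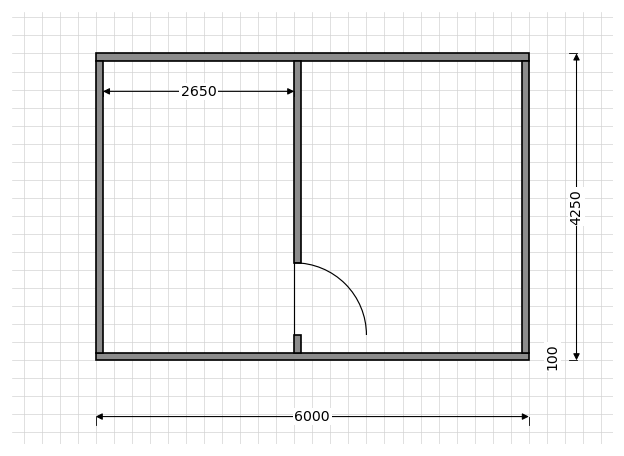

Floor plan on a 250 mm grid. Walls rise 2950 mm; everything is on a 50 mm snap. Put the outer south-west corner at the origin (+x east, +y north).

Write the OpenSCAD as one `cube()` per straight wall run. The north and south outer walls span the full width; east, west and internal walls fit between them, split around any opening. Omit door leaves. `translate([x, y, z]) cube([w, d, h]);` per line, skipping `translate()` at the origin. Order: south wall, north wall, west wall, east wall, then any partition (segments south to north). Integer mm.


cube([6000, 100, 2950]);
translate([0, 4150, 0]) cube([6000, 100, 2950]);
translate([0, 100, 0]) cube([100, 4050, 2950]);
translate([5900, 100, 0]) cube([100, 4050, 2950]);
translate([2750, 100, 0]) cube([100, 250, 2950]);
translate([2750, 1350, 0]) cube([100, 2800, 2950]);
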